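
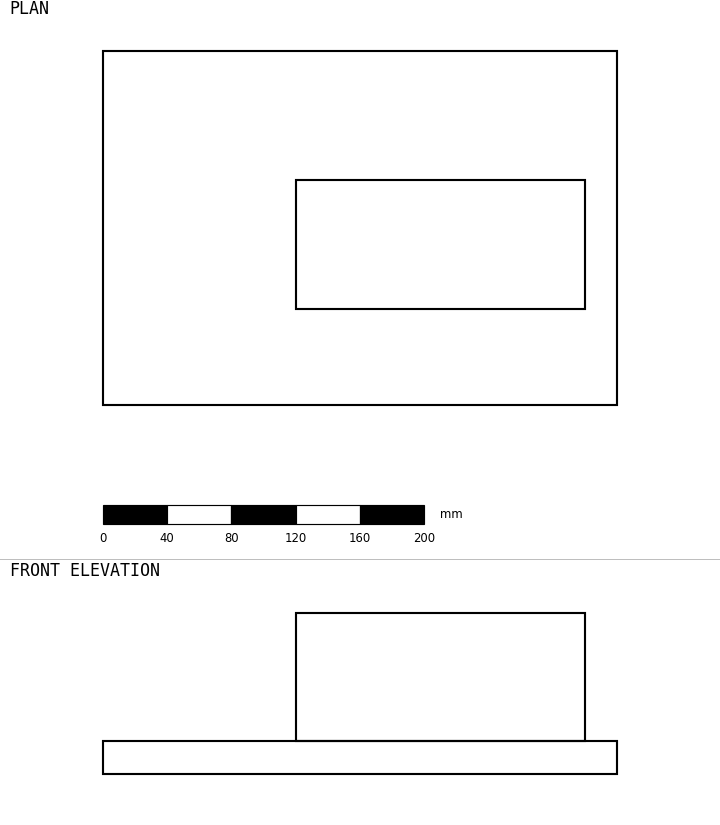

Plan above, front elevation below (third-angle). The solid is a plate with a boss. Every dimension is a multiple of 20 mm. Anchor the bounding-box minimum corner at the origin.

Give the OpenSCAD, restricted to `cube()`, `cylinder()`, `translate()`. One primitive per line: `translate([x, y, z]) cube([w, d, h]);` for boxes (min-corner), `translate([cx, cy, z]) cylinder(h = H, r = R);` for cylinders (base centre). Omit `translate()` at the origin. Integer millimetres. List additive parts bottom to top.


cube([320, 220, 20]);
translate([120, 60, 20]) cube([180, 80, 80]);


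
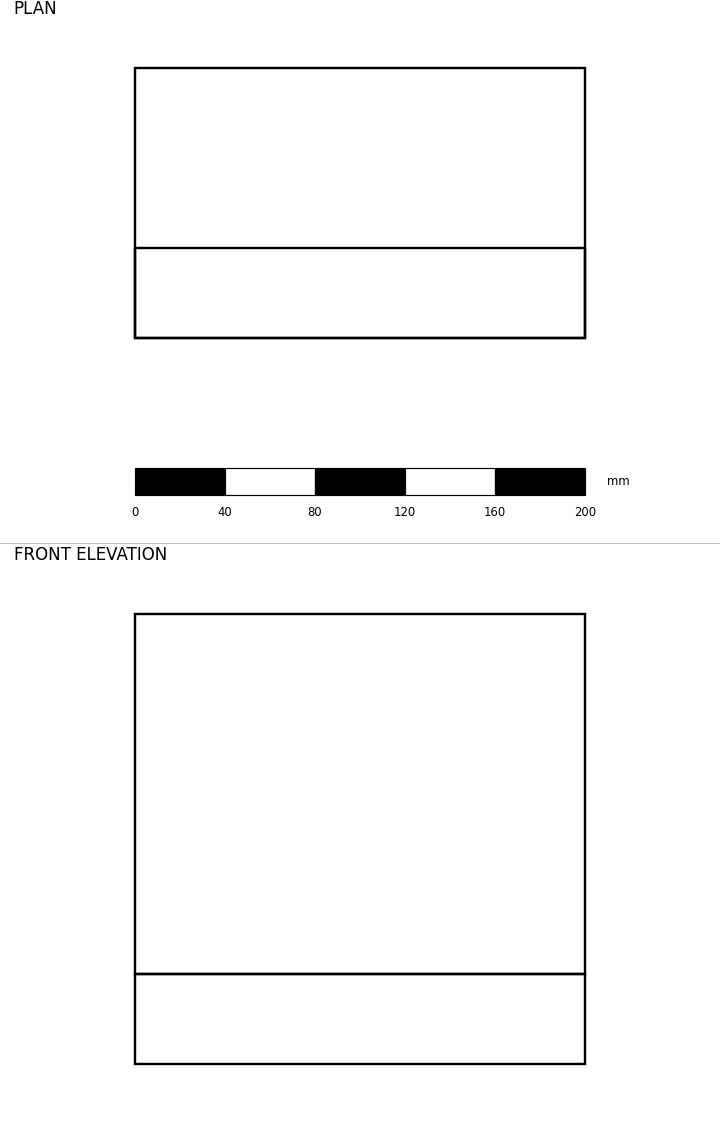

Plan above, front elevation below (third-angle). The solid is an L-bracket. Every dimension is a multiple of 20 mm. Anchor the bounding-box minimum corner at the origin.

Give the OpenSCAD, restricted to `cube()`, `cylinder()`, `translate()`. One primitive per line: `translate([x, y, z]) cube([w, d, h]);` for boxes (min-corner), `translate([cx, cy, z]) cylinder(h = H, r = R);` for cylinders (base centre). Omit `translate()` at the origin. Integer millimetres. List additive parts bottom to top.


cube([200, 120, 40]);
translate([0, 0, 40]) cube([200, 40, 160]);


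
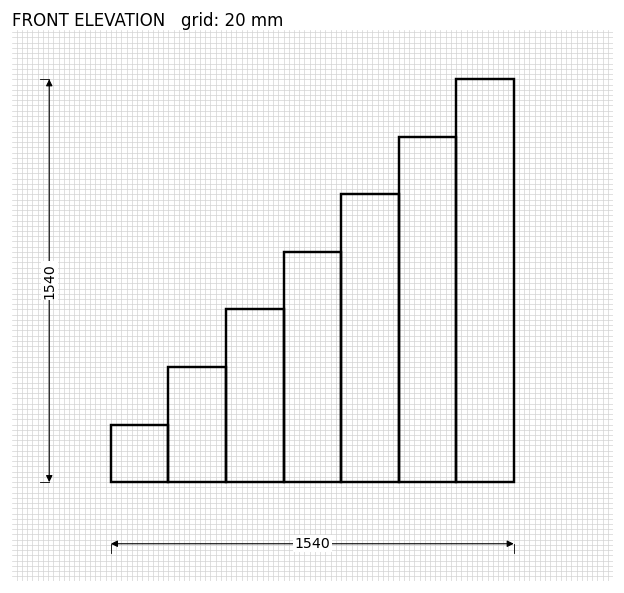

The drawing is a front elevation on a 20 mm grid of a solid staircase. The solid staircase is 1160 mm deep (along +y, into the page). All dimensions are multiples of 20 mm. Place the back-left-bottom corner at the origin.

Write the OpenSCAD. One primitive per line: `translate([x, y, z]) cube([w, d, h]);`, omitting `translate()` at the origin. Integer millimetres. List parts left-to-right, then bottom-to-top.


cube([220, 1160, 220]);
translate([220, 0, 0]) cube([220, 1160, 440]);
translate([440, 0, 0]) cube([220, 1160, 660]);
translate([660, 0, 0]) cube([220, 1160, 880]);
translate([880, 0, 0]) cube([220, 1160, 1100]);
translate([1100, 0, 0]) cube([220, 1160, 1320]);
translate([1320, 0, 0]) cube([220, 1160, 1540]);


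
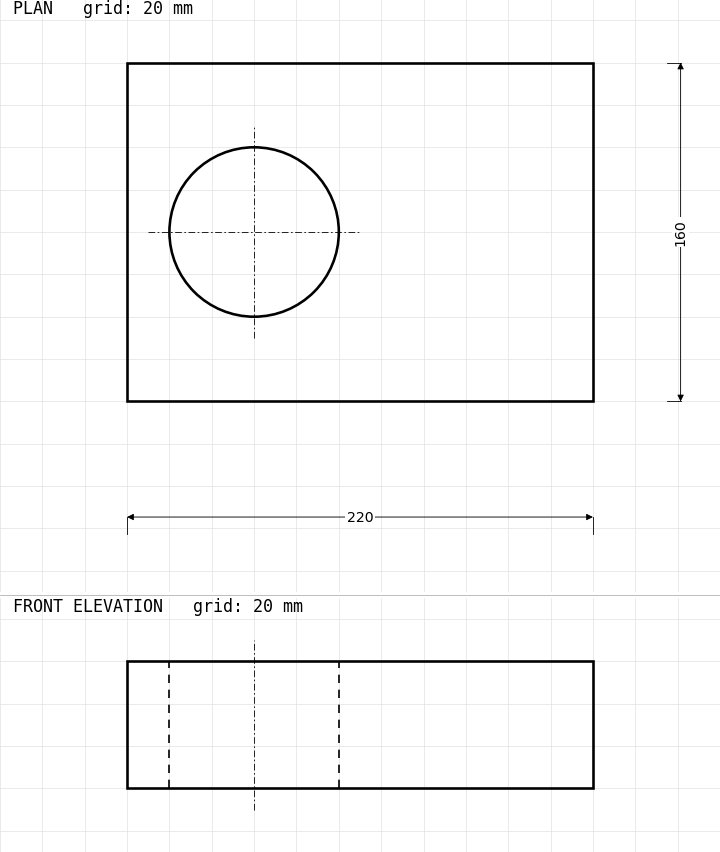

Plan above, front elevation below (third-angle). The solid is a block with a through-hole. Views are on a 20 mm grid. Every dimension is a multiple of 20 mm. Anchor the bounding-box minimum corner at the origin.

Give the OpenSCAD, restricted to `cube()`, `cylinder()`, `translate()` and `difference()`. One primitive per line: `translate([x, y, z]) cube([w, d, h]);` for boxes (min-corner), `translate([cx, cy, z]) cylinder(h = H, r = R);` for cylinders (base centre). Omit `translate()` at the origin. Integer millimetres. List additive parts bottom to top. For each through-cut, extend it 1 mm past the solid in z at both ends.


difference() {
  cube([220, 160, 60]);
  translate([60, 80, -1]) cylinder(h = 62, r = 40);
}


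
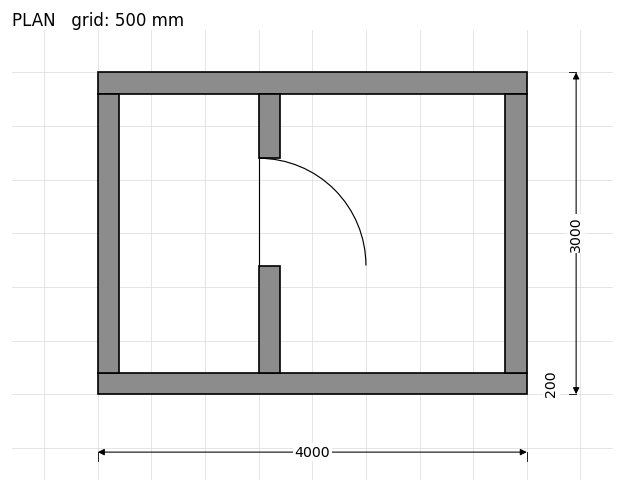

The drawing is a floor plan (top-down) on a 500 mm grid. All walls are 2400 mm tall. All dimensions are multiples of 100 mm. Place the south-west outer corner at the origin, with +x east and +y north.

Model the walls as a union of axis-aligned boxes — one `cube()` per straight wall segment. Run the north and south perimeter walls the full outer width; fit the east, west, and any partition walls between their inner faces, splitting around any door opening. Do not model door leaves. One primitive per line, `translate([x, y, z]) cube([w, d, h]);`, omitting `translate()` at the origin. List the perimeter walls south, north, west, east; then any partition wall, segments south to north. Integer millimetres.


cube([4000, 200, 2400]);
translate([0, 2800, 0]) cube([4000, 200, 2400]);
translate([0, 200, 0]) cube([200, 2600, 2400]);
translate([3800, 200, 0]) cube([200, 2600, 2400]);
translate([1500, 200, 0]) cube([200, 1000, 2400]);
translate([1500, 2200, 0]) cube([200, 600, 2400]);


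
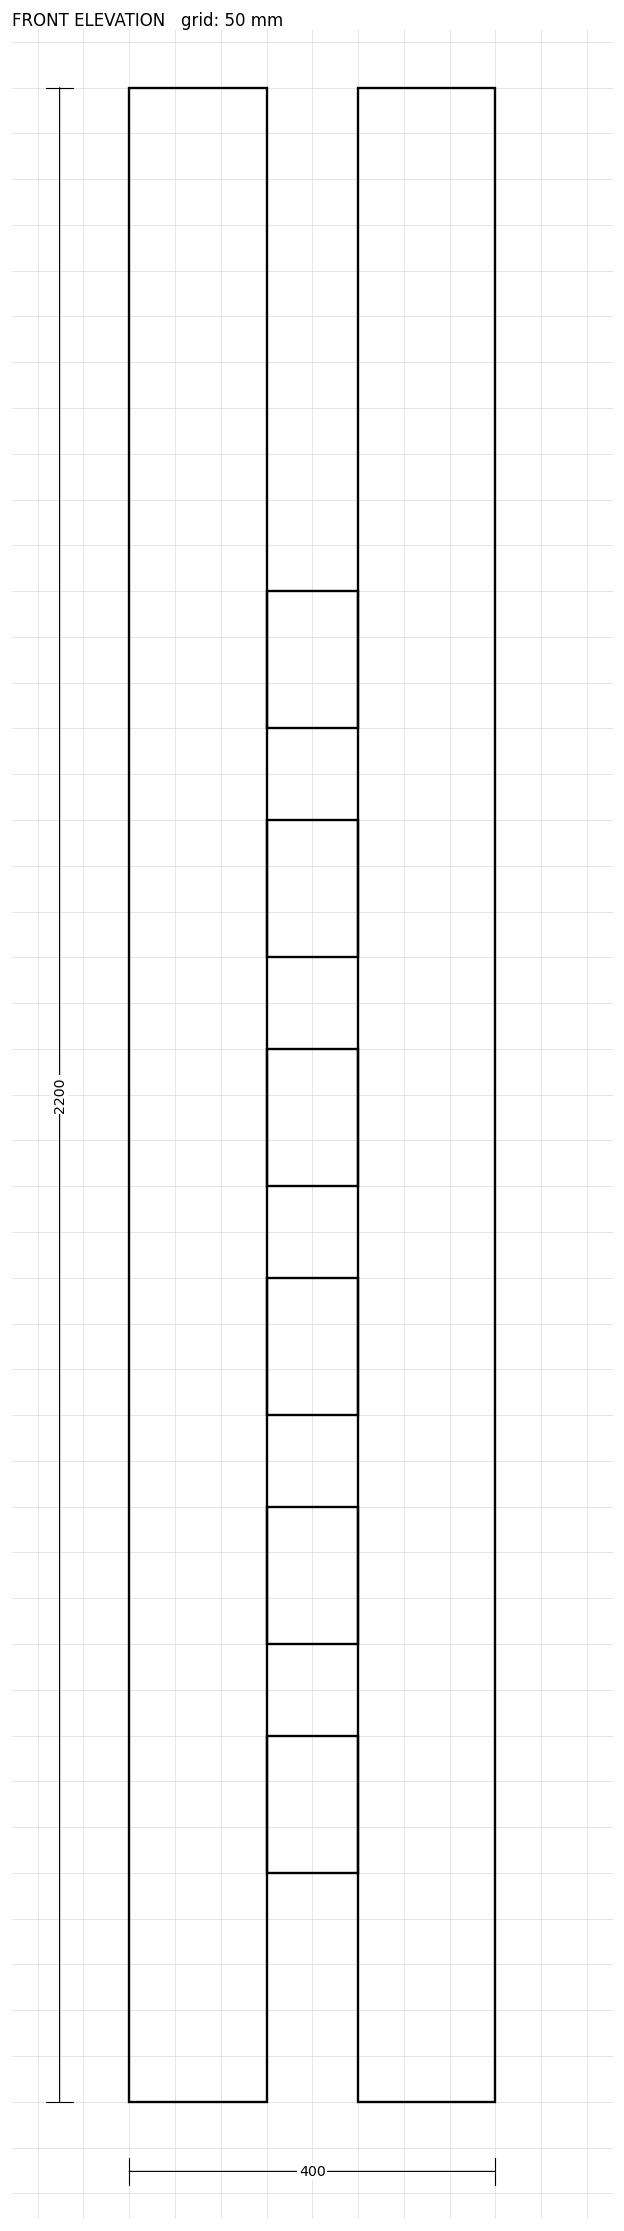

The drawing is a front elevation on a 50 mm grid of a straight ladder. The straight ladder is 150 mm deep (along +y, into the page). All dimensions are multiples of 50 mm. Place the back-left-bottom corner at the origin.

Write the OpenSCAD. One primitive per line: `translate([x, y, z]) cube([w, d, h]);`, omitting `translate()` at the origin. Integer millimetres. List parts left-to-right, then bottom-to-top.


cube([150, 150, 2200]);
translate([150, 0, 250]) cube([100, 150, 150]);
translate([150, 0, 500]) cube([100, 150, 150]);
translate([150, 0, 750]) cube([100, 150, 150]);
translate([150, 0, 1000]) cube([100, 150, 150]);
translate([150, 0, 1250]) cube([100, 150, 150]);
translate([150, 0, 1500]) cube([100, 150, 150]);
translate([250, 0, 0]) cube([150, 150, 2200]);


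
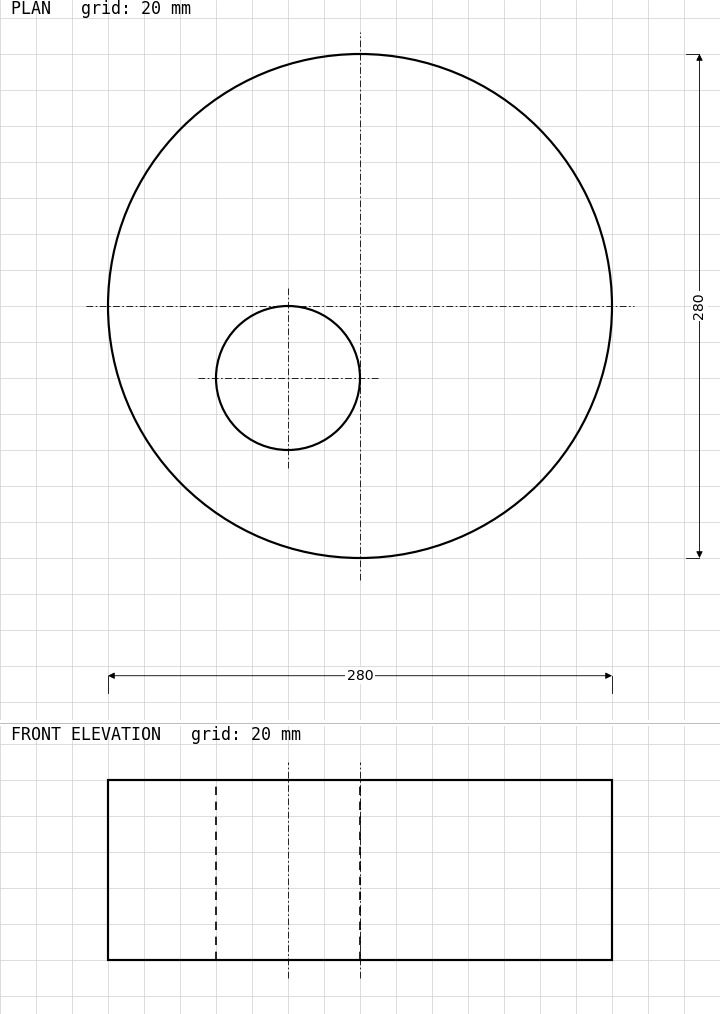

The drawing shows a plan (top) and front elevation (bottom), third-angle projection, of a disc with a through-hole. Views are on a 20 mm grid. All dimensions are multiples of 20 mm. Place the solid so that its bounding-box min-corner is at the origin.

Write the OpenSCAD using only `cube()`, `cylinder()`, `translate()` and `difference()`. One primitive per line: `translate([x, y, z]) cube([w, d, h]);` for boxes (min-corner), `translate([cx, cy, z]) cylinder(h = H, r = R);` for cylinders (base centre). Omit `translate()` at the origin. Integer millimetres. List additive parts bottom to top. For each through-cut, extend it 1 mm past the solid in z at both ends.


difference() {
  translate([140, 140, 0]) cylinder(h = 100, r = 140);
  translate([100, 100, -1]) cylinder(h = 102, r = 40);
}


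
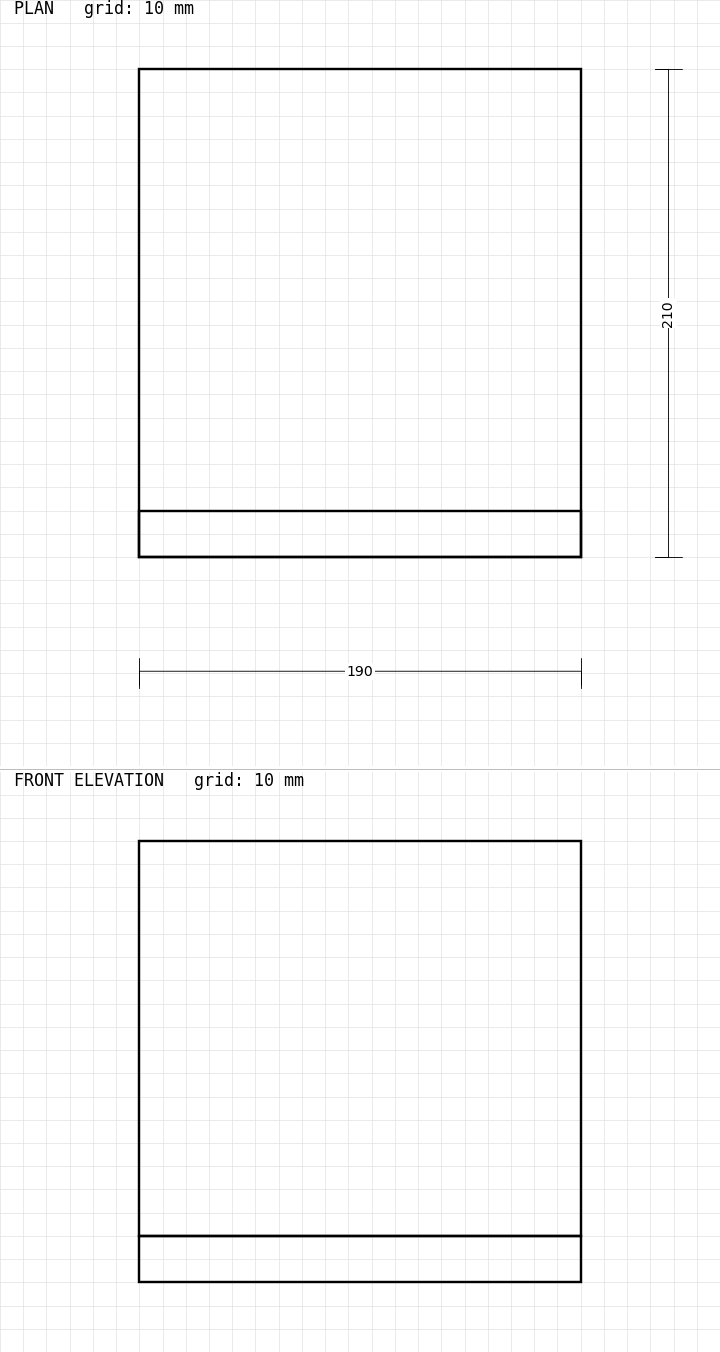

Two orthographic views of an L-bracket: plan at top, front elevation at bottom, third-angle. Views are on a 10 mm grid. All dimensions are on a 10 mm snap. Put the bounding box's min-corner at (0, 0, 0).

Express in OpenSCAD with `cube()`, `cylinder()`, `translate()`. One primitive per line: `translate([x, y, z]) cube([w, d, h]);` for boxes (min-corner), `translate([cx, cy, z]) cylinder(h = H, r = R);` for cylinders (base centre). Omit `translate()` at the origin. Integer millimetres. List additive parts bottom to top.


cube([190, 210, 20]);
translate([0, 0, 20]) cube([190, 20, 170]);


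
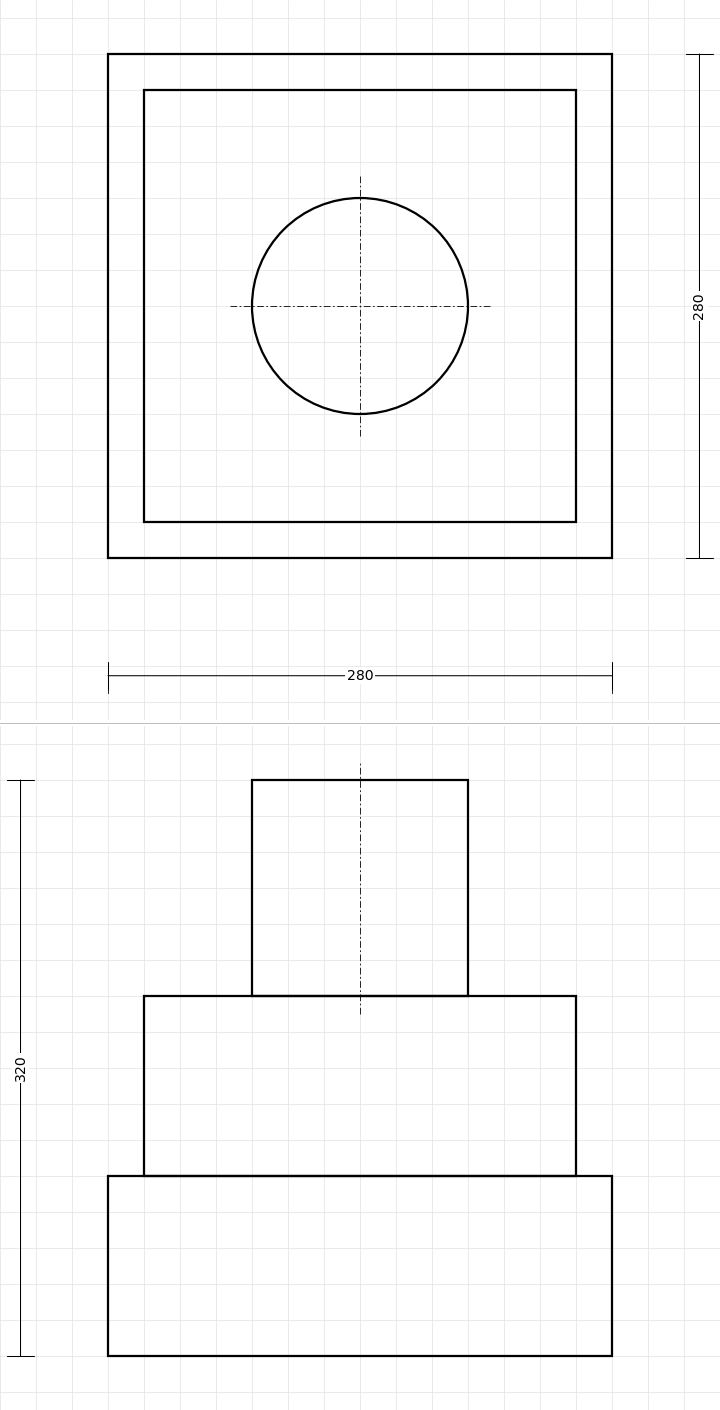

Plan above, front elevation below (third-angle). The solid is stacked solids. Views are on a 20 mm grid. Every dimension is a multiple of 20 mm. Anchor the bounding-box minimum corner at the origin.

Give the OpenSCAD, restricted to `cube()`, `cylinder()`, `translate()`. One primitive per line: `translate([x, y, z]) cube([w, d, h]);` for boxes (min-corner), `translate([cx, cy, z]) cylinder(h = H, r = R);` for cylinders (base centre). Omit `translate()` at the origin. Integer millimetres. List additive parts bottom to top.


cube([280, 280, 100]);
translate([20, 20, 100]) cube([240, 240, 100]);
translate([140, 140, 200]) cylinder(h = 120, r = 60);


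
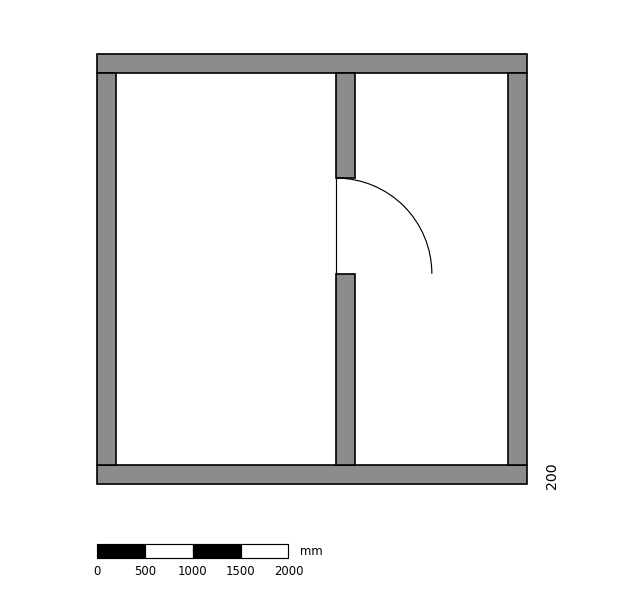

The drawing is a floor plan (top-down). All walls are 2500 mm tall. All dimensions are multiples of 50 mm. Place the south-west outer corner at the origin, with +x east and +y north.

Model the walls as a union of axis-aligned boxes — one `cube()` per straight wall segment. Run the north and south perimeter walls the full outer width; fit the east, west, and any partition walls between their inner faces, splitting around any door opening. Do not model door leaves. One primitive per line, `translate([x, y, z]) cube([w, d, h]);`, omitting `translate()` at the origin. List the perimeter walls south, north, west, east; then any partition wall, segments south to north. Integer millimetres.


cube([4500, 200, 2500]);
translate([0, 4300, 0]) cube([4500, 200, 2500]);
translate([0, 200, 0]) cube([200, 4100, 2500]);
translate([4300, 200, 0]) cube([200, 4100, 2500]);
translate([2500, 200, 0]) cube([200, 2000, 2500]);
translate([2500, 3200, 0]) cube([200, 1100, 2500]);


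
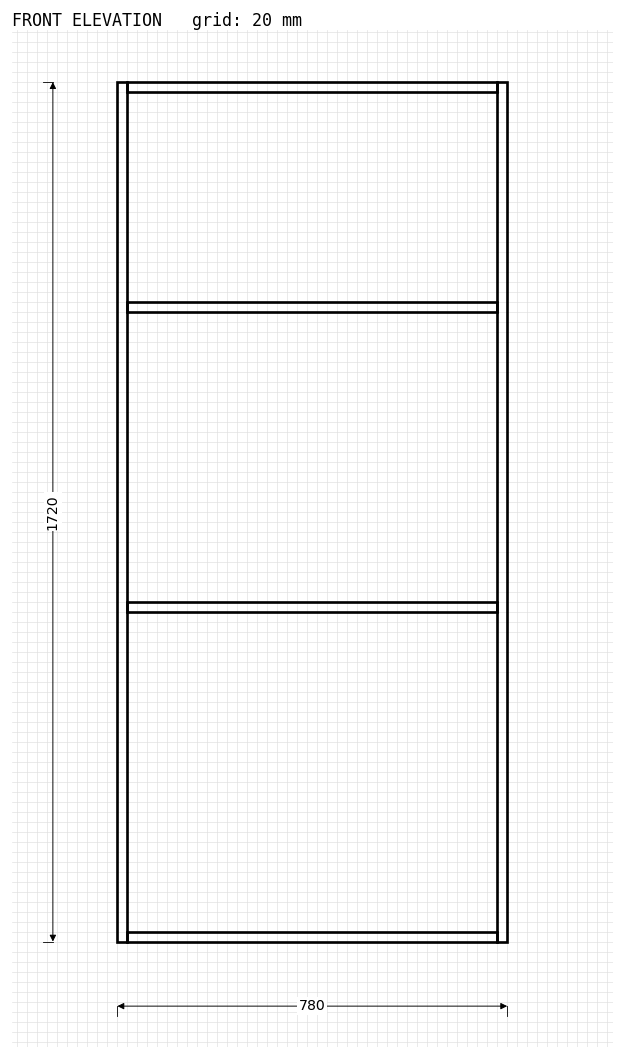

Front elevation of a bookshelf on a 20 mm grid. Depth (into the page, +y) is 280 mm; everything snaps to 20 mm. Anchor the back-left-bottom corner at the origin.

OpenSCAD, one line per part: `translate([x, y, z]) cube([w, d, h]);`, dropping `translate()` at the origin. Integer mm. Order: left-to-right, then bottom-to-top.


cube([20, 280, 1720]);
translate([20, 0, 0]) cube([740, 280, 20]);
translate([20, 0, 660]) cube([740, 280, 20]);
translate([20, 0, 1260]) cube([740, 280, 20]);
translate([20, 0, 1700]) cube([740, 280, 20]);
translate([760, 0, 0]) cube([20, 280, 1720]);


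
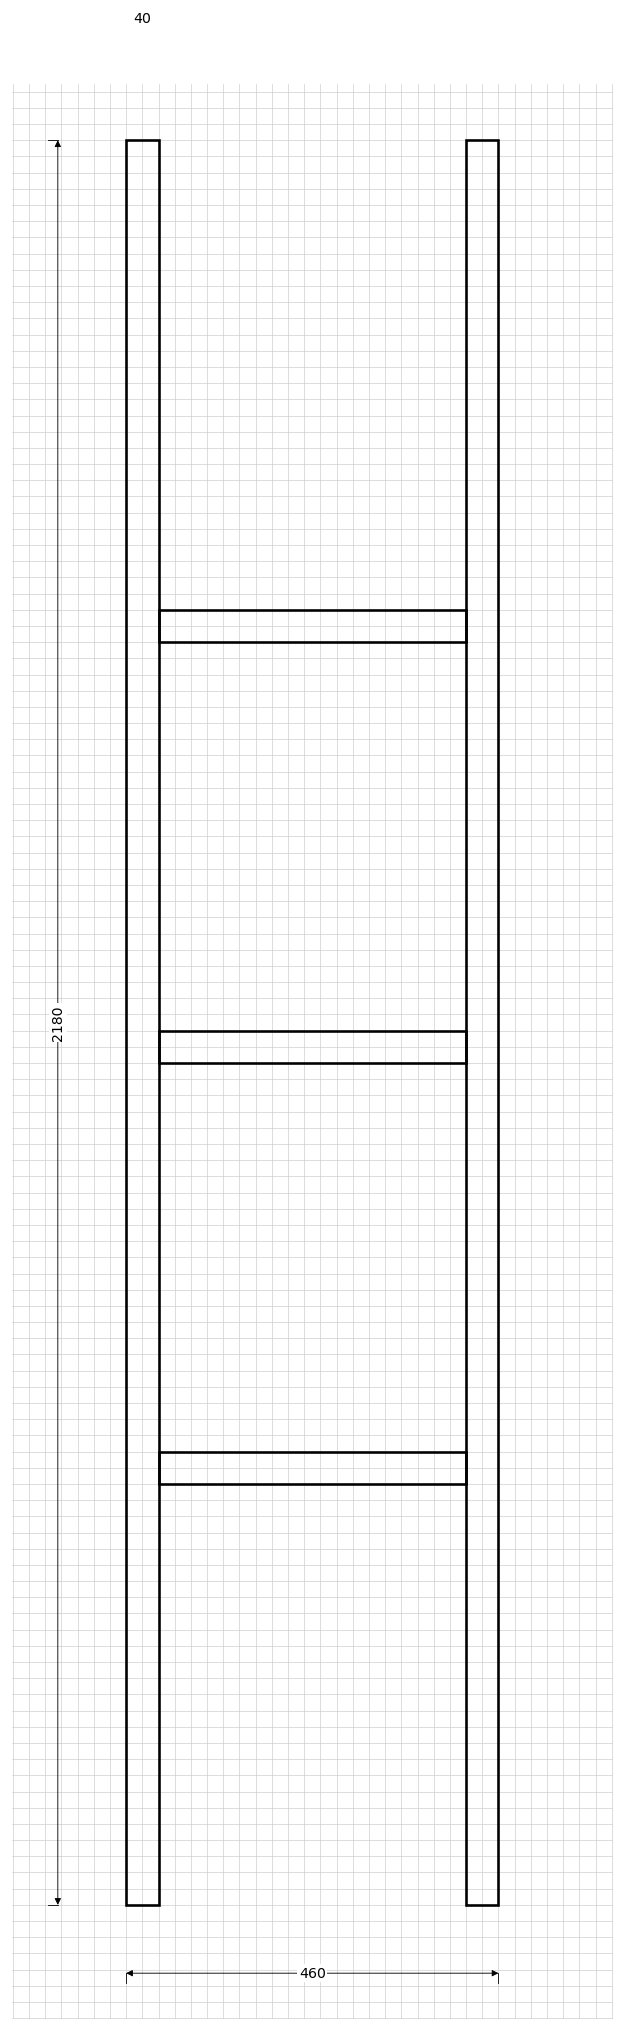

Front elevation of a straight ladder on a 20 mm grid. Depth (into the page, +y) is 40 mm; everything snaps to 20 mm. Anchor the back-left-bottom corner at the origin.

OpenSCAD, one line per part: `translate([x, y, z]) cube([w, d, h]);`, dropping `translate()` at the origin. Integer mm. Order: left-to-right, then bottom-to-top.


cube([40, 40, 2180]);
translate([40, 0, 520]) cube([380, 40, 40]);
translate([40, 0, 1040]) cube([380, 40, 40]);
translate([40, 0, 1560]) cube([380, 40, 40]);
translate([420, 0, 0]) cube([40, 40, 2180]);


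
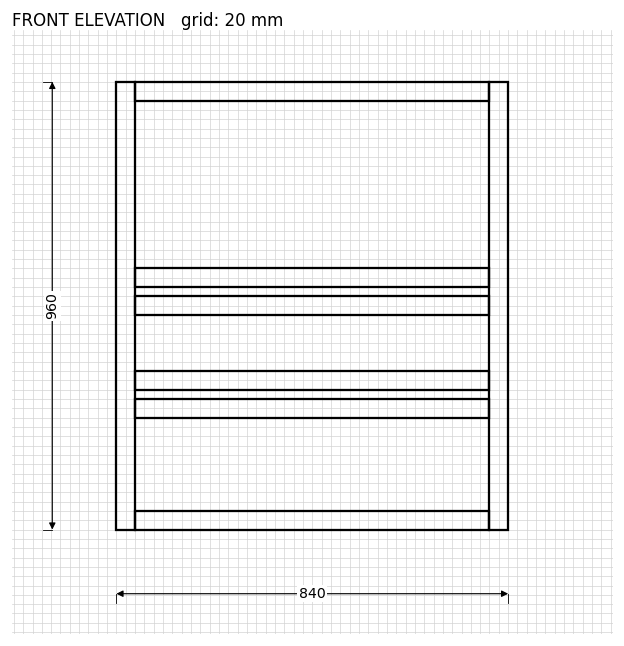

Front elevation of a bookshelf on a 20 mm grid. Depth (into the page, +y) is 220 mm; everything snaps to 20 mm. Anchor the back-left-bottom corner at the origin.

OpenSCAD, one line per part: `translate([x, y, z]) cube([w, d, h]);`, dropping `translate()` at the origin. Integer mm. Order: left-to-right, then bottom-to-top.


cube([40, 220, 960]);
translate([40, 0, 0]) cube([760, 220, 40]);
translate([40, 0, 240]) cube([760, 220, 40]);
translate([40, 0, 300]) cube([760, 220, 40]);
translate([40, 0, 460]) cube([760, 220, 40]);
translate([40, 0, 520]) cube([760, 220, 40]);
translate([40, 0, 920]) cube([760, 220, 40]);
translate([800, 0, 0]) cube([40, 220, 960]);


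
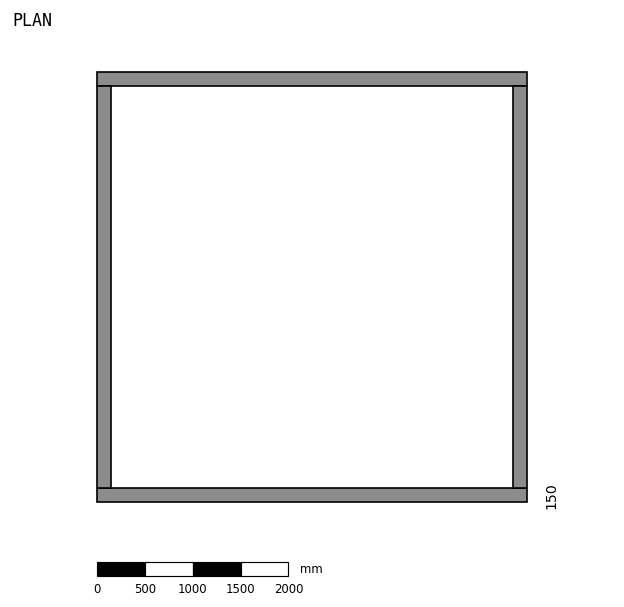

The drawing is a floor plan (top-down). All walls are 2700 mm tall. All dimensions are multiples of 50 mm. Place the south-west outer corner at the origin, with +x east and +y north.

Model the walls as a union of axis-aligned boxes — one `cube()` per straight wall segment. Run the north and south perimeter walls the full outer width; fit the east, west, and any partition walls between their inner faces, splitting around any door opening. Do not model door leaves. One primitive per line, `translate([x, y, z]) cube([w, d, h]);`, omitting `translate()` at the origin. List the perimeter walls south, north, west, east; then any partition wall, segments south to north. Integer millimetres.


cube([4500, 150, 2700]);
translate([0, 4350, 0]) cube([4500, 150, 2700]);
translate([0, 150, 0]) cube([150, 4200, 2700]);
translate([4350, 150, 0]) cube([150, 4200, 2700]);


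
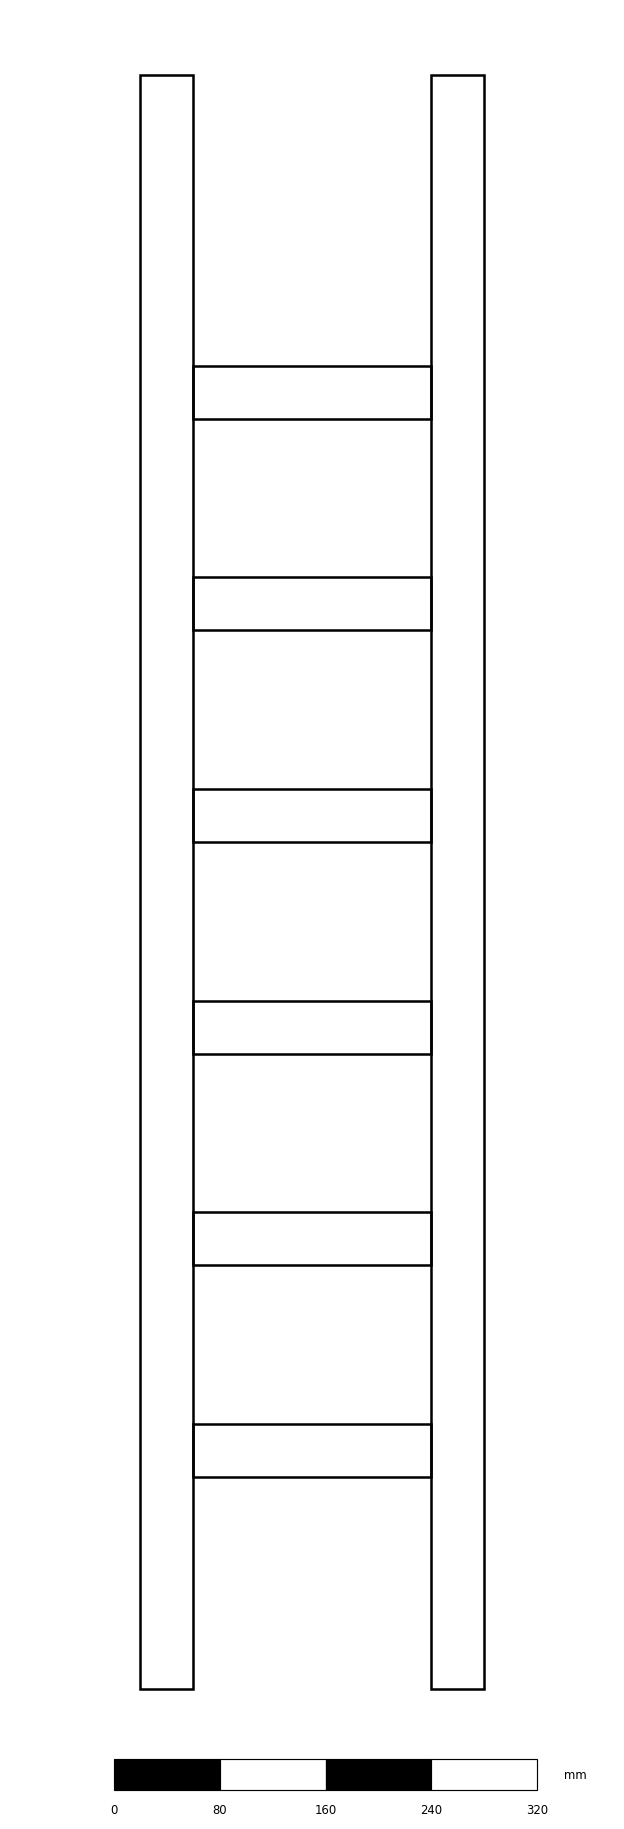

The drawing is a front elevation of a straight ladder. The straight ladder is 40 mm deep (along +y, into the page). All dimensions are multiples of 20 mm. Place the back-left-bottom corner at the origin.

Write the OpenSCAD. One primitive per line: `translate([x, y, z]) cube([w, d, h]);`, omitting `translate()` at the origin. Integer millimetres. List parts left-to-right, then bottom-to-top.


cube([40, 40, 1220]);
translate([40, 0, 160]) cube([180, 40, 40]);
translate([40, 0, 320]) cube([180, 40, 40]);
translate([40, 0, 480]) cube([180, 40, 40]);
translate([40, 0, 640]) cube([180, 40, 40]);
translate([40, 0, 800]) cube([180, 40, 40]);
translate([40, 0, 960]) cube([180, 40, 40]);
translate([220, 0, 0]) cube([40, 40, 1220]);


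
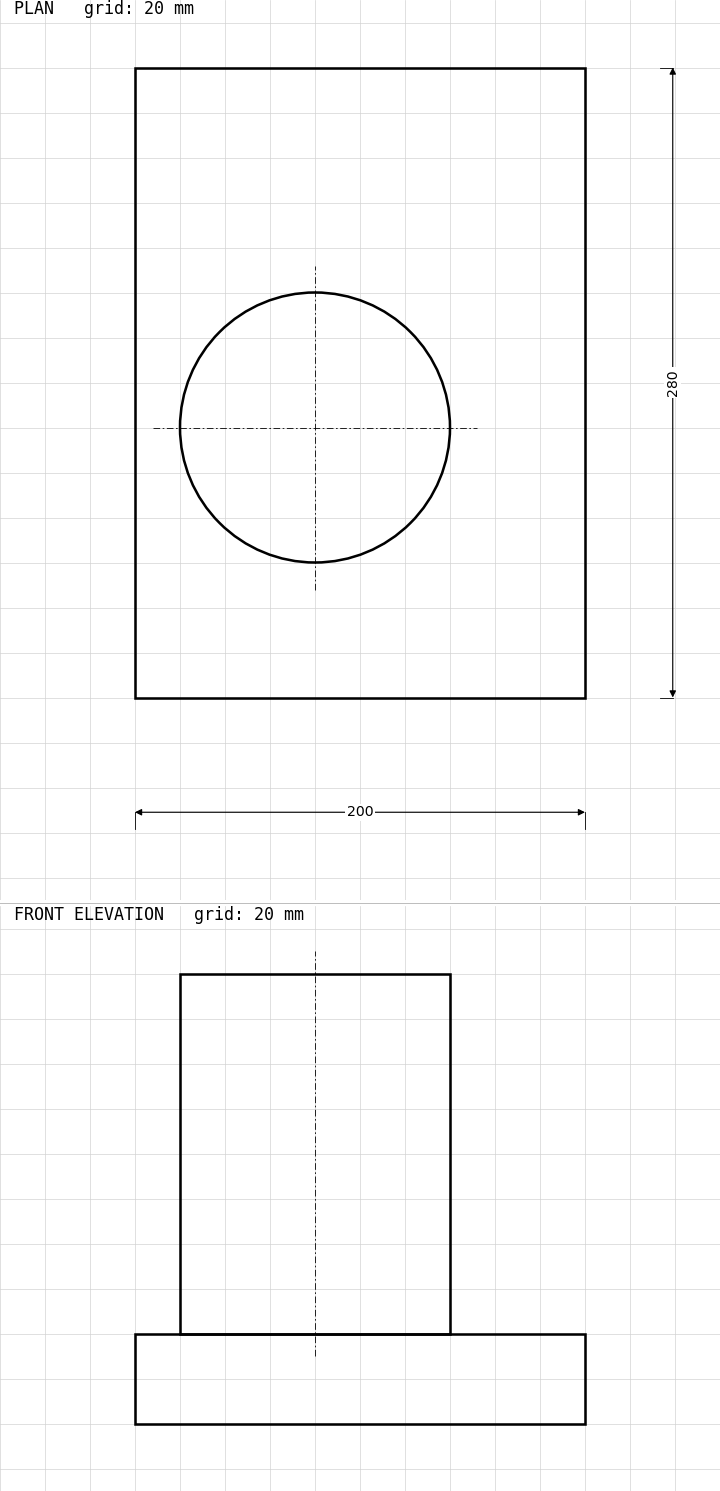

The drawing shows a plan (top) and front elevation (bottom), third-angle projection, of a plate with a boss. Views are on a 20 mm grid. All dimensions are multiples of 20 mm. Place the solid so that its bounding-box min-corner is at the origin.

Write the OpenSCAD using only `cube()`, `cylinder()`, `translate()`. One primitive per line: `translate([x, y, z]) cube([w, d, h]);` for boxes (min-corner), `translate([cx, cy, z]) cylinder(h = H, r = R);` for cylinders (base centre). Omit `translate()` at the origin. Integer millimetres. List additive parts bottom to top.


cube([200, 280, 40]);
translate([80, 120, 40]) cylinder(h = 160, r = 60);


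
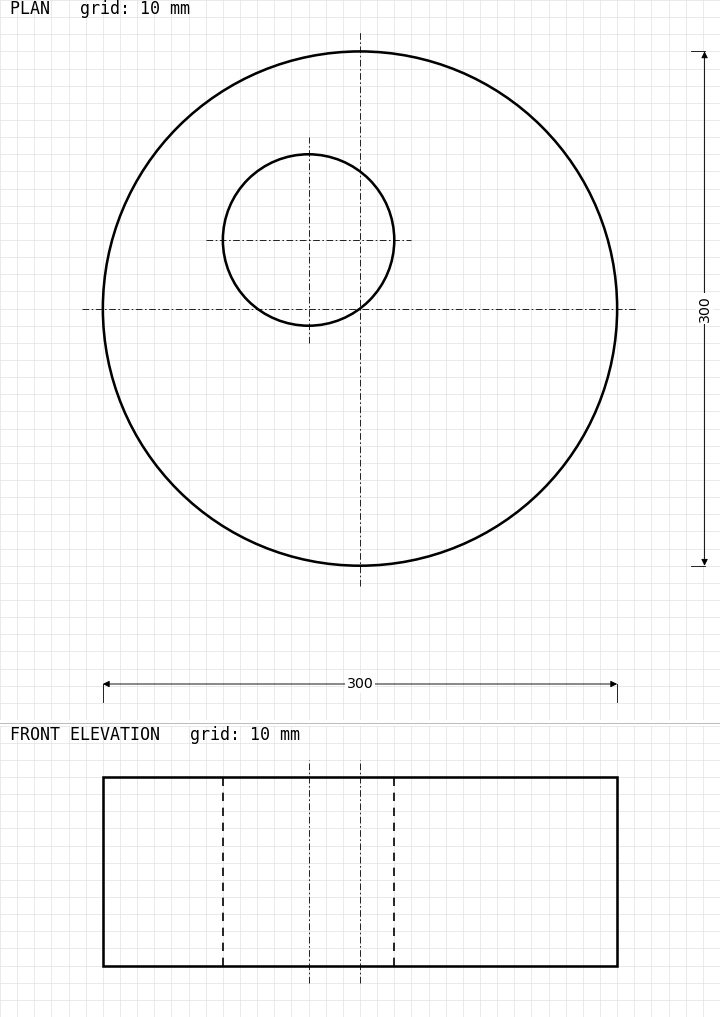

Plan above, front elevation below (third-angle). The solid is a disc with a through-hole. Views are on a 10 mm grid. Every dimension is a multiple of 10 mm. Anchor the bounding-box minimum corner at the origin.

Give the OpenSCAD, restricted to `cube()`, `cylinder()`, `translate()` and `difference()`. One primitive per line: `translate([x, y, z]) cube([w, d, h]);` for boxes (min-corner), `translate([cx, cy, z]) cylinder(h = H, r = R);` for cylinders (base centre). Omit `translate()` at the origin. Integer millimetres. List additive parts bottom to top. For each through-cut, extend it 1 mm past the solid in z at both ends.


difference() {
  translate([150, 150, 0]) cylinder(h = 110, r = 150);
  translate([120, 190, -1]) cylinder(h = 112, r = 50);
}


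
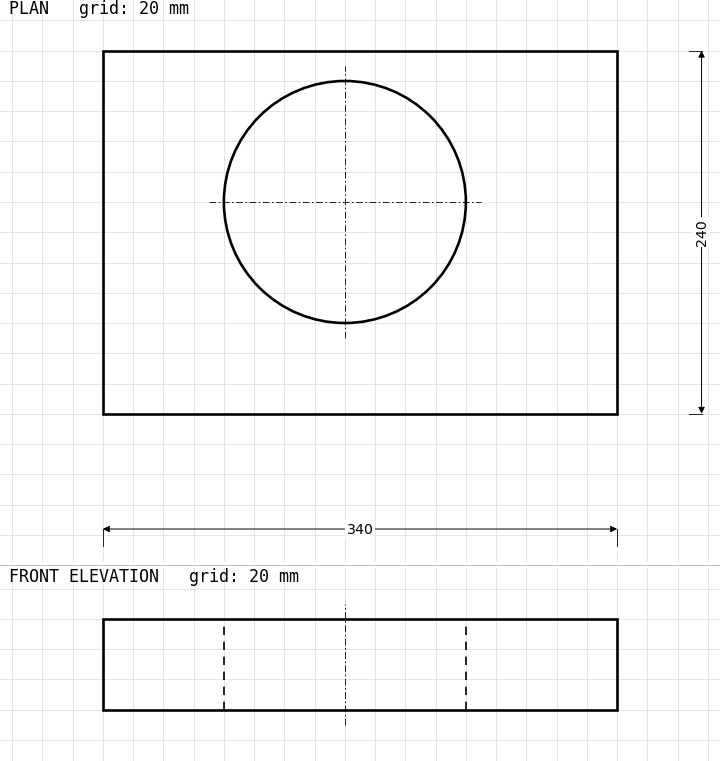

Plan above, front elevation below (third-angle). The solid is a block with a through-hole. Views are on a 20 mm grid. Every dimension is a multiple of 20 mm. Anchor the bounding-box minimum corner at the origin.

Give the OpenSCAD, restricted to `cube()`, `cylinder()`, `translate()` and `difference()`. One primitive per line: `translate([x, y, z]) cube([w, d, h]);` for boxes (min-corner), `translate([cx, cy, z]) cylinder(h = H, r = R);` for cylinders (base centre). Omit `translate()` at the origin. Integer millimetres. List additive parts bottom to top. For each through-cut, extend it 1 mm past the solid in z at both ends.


difference() {
  cube([340, 240, 60]);
  translate([160, 140, -1]) cylinder(h = 62, r = 80);
}


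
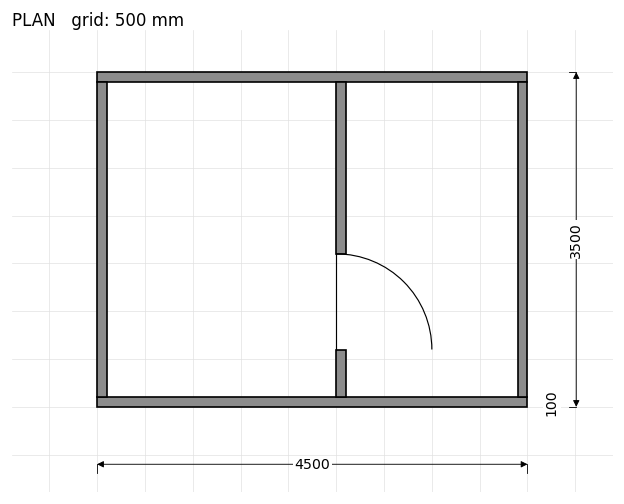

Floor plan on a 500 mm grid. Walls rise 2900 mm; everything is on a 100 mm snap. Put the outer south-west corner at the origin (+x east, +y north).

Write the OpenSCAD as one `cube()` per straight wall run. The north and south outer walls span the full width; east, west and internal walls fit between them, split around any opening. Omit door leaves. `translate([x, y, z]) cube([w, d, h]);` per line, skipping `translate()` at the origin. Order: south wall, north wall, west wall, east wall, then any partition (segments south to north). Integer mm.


cube([4500, 100, 2900]);
translate([0, 3400, 0]) cube([4500, 100, 2900]);
translate([0, 100, 0]) cube([100, 3300, 2900]);
translate([4400, 100, 0]) cube([100, 3300, 2900]);
translate([2500, 100, 0]) cube([100, 500, 2900]);
translate([2500, 1600, 0]) cube([100, 1800, 2900]);


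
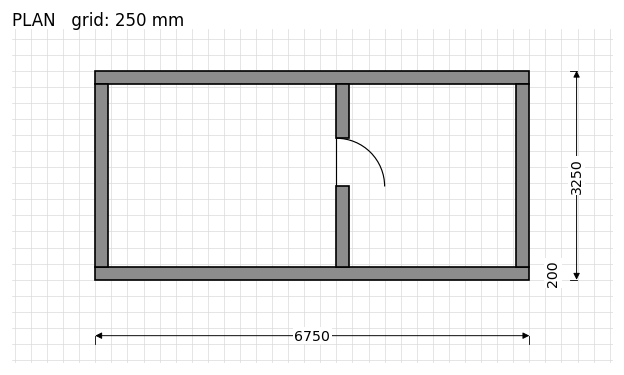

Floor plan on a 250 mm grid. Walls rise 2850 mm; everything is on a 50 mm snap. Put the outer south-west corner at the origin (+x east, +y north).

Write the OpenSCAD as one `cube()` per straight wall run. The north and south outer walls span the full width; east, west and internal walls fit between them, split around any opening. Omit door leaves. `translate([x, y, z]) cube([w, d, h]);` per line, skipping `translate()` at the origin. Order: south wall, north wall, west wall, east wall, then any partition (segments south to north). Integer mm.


cube([6750, 200, 2850]);
translate([0, 3050, 0]) cube([6750, 200, 2850]);
translate([0, 200, 0]) cube([200, 2850, 2850]);
translate([6550, 200, 0]) cube([200, 2850, 2850]);
translate([3750, 200, 0]) cube([200, 1250, 2850]);
translate([3750, 2200, 0]) cube([200, 850, 2850]);


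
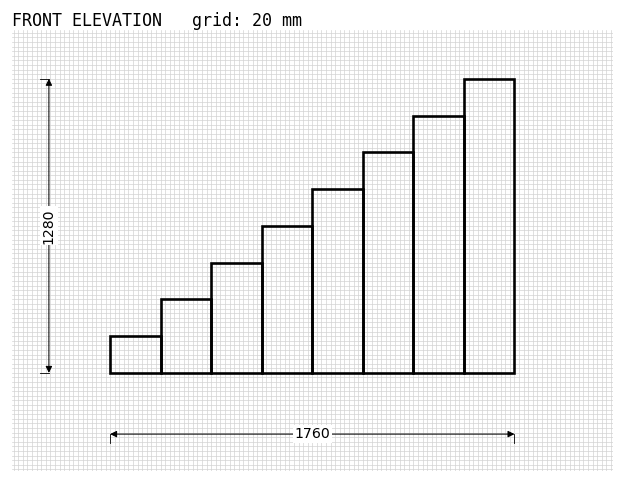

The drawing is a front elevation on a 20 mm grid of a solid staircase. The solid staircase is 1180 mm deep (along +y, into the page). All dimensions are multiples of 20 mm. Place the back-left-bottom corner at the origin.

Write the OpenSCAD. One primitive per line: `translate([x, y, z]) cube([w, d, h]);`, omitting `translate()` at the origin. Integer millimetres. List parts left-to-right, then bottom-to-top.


cube([220, 1180, 160]);
translate([220, 0, 0]) cube([220, 1180, 320]);
translate([440, 0, 0]) cube([220, 1180, 480]);
translate([660, 0, 0]) cube([220, 1180, 640]);
translate([880, 0, 0]) cube([220, 1180, 800]);
translate([1100, 0, 0]) cube([220, 1180, 960]);
translate([1320, 0, 0]) cube([220, 1180, 1120]);
translate([1540, 0, 0]) cube([220, 1180, 1280]);


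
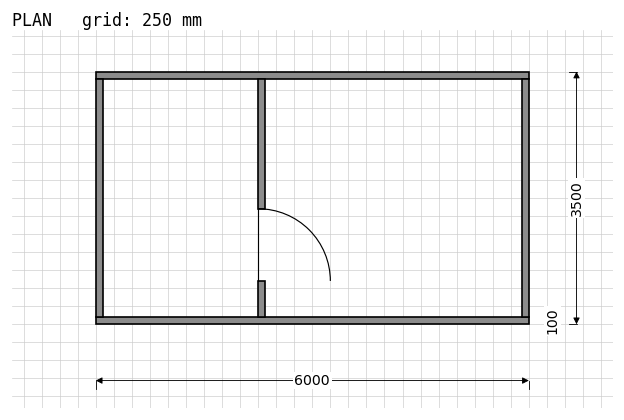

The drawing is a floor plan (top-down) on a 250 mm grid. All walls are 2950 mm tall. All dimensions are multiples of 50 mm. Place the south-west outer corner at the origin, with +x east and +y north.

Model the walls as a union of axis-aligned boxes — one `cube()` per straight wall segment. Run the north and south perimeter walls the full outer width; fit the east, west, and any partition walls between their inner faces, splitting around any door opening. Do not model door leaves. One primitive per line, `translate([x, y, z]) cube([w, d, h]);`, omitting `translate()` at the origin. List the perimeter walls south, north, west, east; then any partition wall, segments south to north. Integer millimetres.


cube([6000, 100, 2950]);
translate([0, 3400, 0]) cube([6000, 100, 2950]);
translate([0, 100, 0]) cube([100, 3300, 2950]);
translate([5900, 100, 0]) cube([100, 3300, 2950]);
translate([2250, 100, 0]) cube([100, 500, 2950]);
translate([2250, 1600, 0]) cube([100, 1800, 2950]);


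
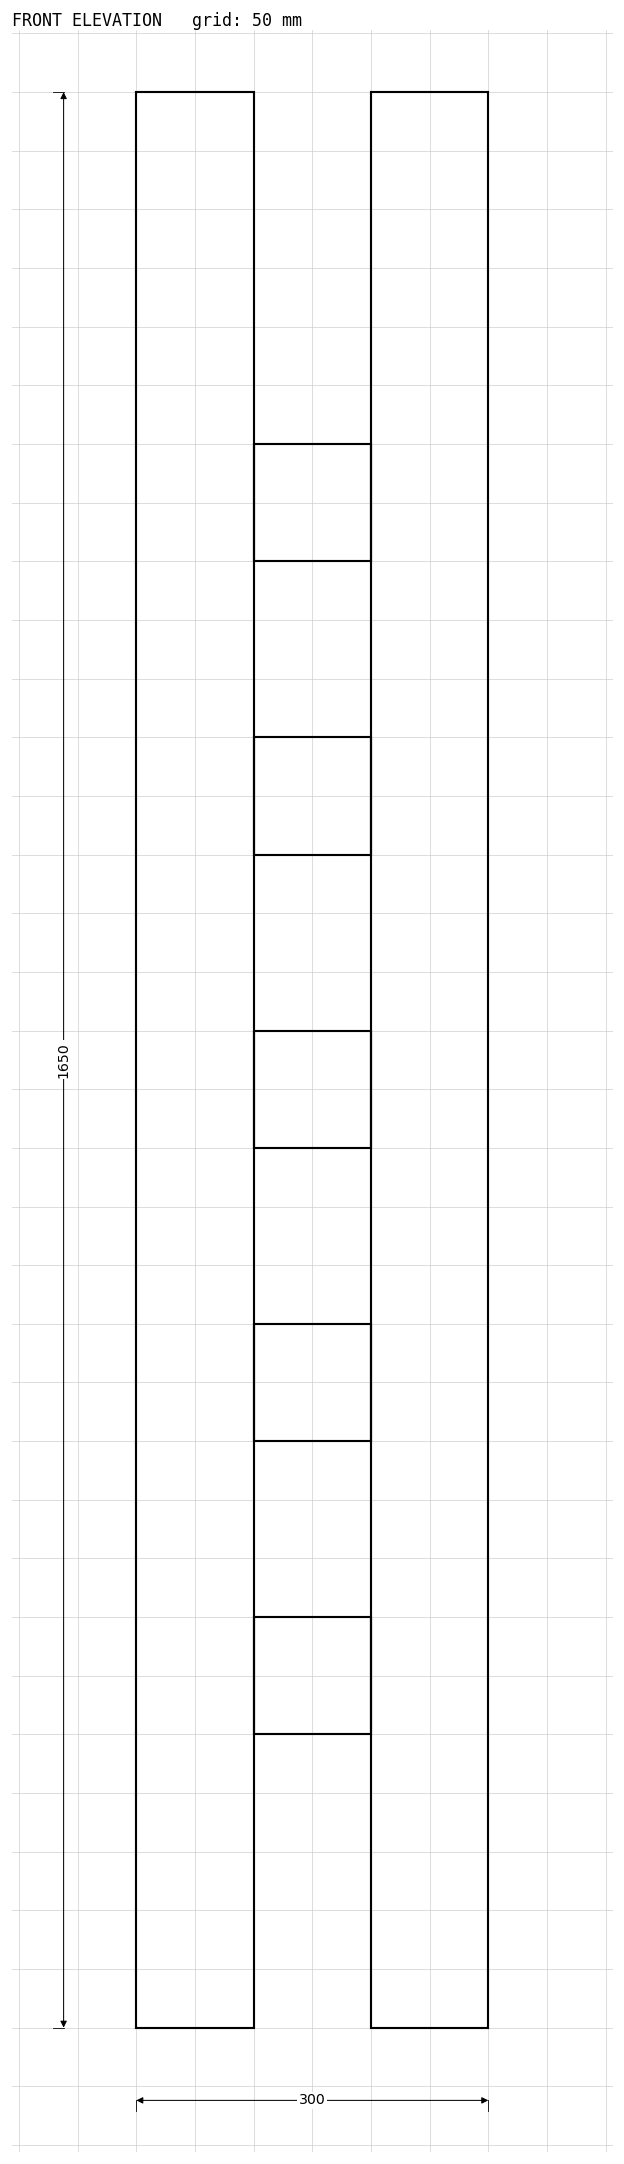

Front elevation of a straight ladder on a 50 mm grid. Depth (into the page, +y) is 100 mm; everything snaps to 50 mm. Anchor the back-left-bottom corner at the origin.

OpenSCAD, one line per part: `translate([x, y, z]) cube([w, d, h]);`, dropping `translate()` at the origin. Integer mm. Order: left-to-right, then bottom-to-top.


cube([100, 100, 1650]);
translate([100, 0, 250]) cube([100, 100, 100]);
translate([100, 0, 500]) cube([100, 100, 100]);
translate([100, 0, 750]) cube([100, 100, 100]);
translate([100, 0, 1000]) cube([100, 100, 100]);
translate([100, 0, 1250]) cube([100, 100, 100]);
translate([200, 0, 0]) cube([100, 100, 1650]);


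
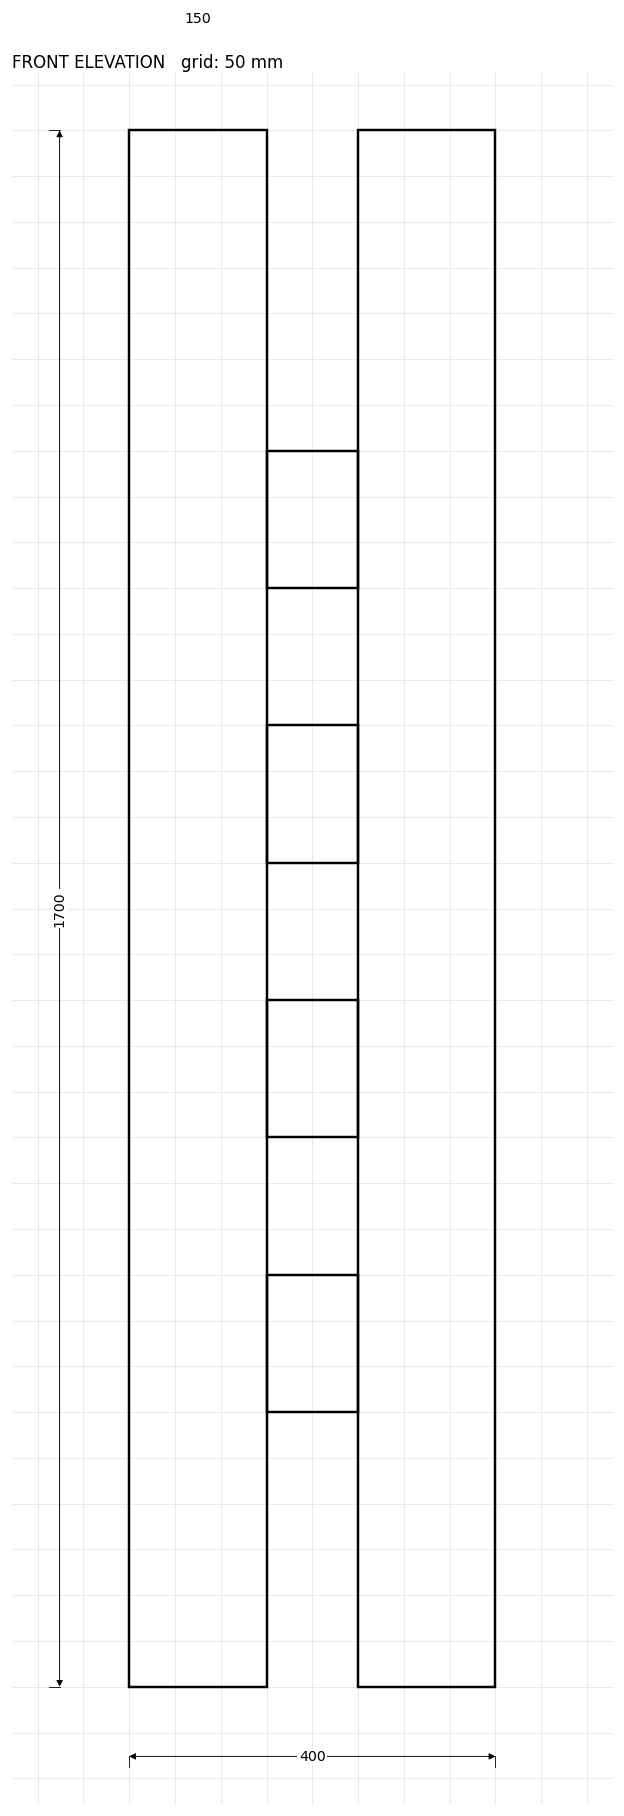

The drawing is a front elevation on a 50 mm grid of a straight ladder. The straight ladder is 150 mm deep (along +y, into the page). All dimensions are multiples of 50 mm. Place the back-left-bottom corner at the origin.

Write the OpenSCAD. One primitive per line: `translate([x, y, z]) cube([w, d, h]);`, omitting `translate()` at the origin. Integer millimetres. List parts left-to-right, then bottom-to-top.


cube([150, 150, 1700]);
translate([150, 0, 300]) cube([100, 150, 150]);
translate([150, 0, 600]) cube([100, 150, 150]);
translate([150, 0, 900]) cube([100, 150, 150]);
translate([150, 0, 1200]) cube([100, 150, 150]);
translate([250, 0, 0]) cube([150, 150, 1700]);


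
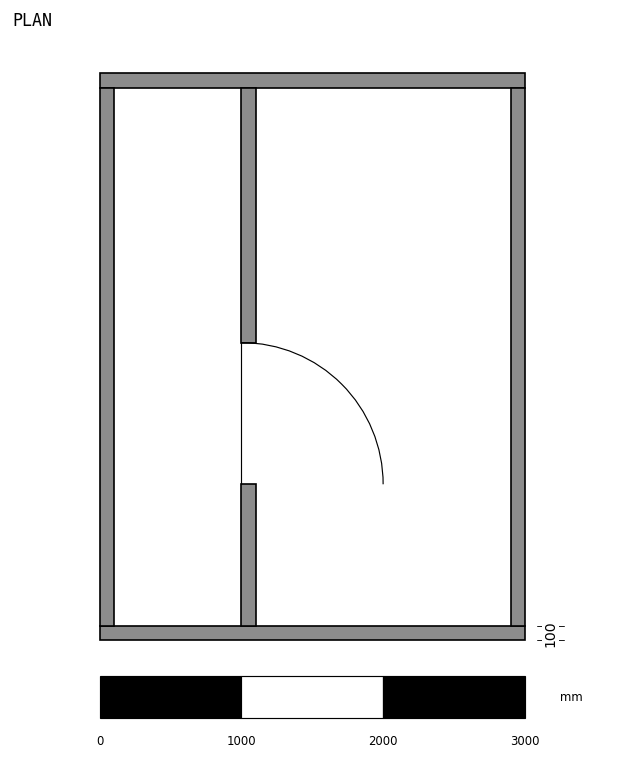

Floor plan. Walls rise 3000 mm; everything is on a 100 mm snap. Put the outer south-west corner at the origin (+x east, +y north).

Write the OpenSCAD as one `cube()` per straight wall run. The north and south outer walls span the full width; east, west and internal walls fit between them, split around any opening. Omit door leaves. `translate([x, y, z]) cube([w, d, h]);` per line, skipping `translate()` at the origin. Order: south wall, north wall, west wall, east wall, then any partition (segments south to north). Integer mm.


cube([3000, 100, 3000]);
translate([0, 3900, 0]) cube([3000, 100, 3000]);
translate([0, 100, 0]) cube([100, 3800, 3000]);
translate([2900, 100, 0]) cube([100, 3800, 3000]);
translate([1000, 100, 0]) cube([100, 1000, 3000]);
translate([1000, 2100, 0]) cube([100, 1800, 3000]);


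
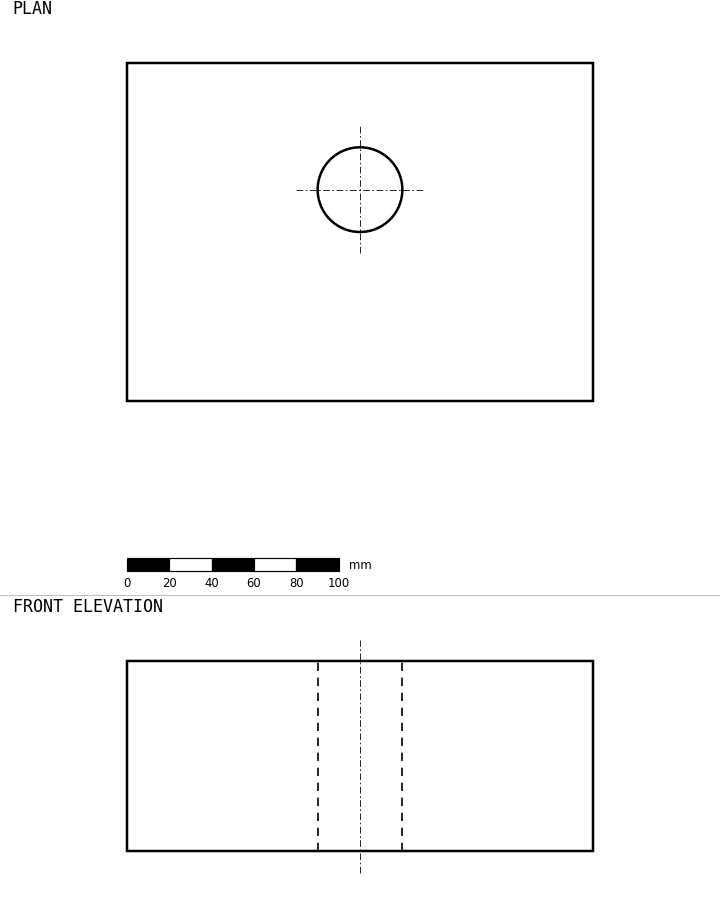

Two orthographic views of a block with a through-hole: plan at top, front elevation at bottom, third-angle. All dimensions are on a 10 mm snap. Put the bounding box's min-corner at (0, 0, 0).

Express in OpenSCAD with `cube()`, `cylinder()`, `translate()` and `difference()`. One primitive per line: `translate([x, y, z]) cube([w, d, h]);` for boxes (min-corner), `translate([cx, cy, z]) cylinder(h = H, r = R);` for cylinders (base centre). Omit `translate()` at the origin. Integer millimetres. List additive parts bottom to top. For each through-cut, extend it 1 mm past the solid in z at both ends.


difference() {
  cube([220, 160, 90]);
  translate([110, 100, -1]) cylinder(h = 92, r = 20);
}


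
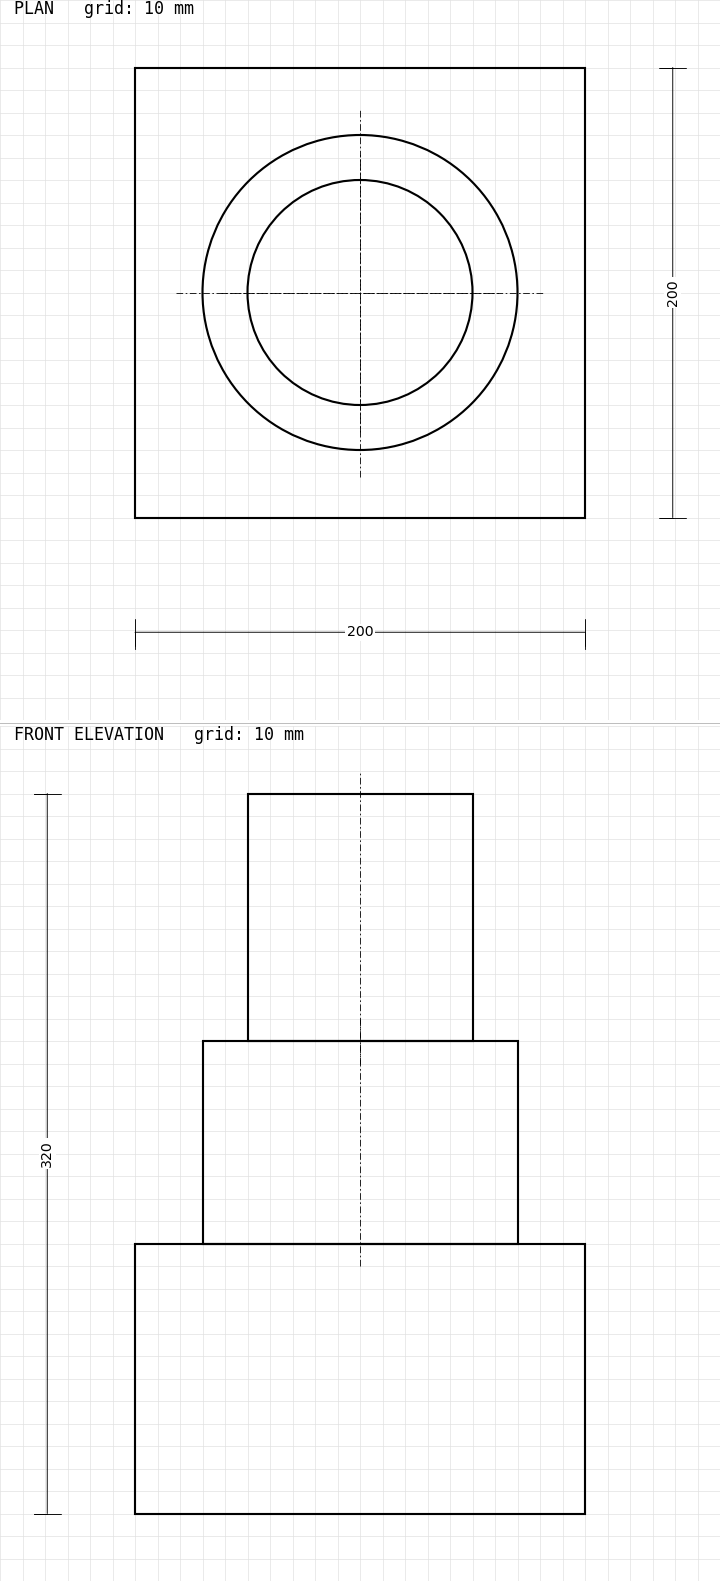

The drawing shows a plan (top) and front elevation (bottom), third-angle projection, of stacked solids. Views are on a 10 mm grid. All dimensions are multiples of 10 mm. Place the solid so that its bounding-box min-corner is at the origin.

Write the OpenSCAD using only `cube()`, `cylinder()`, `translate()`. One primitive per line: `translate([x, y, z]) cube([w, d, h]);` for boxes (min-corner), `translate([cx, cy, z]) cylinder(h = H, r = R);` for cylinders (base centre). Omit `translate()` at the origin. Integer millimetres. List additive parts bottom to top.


cube([200, 200, 120]);
translate([100, 100, 120]) cylinder(h = 90, r = 70);
translate([100, 100, 210]) cylinder(h = 110, r = 50);


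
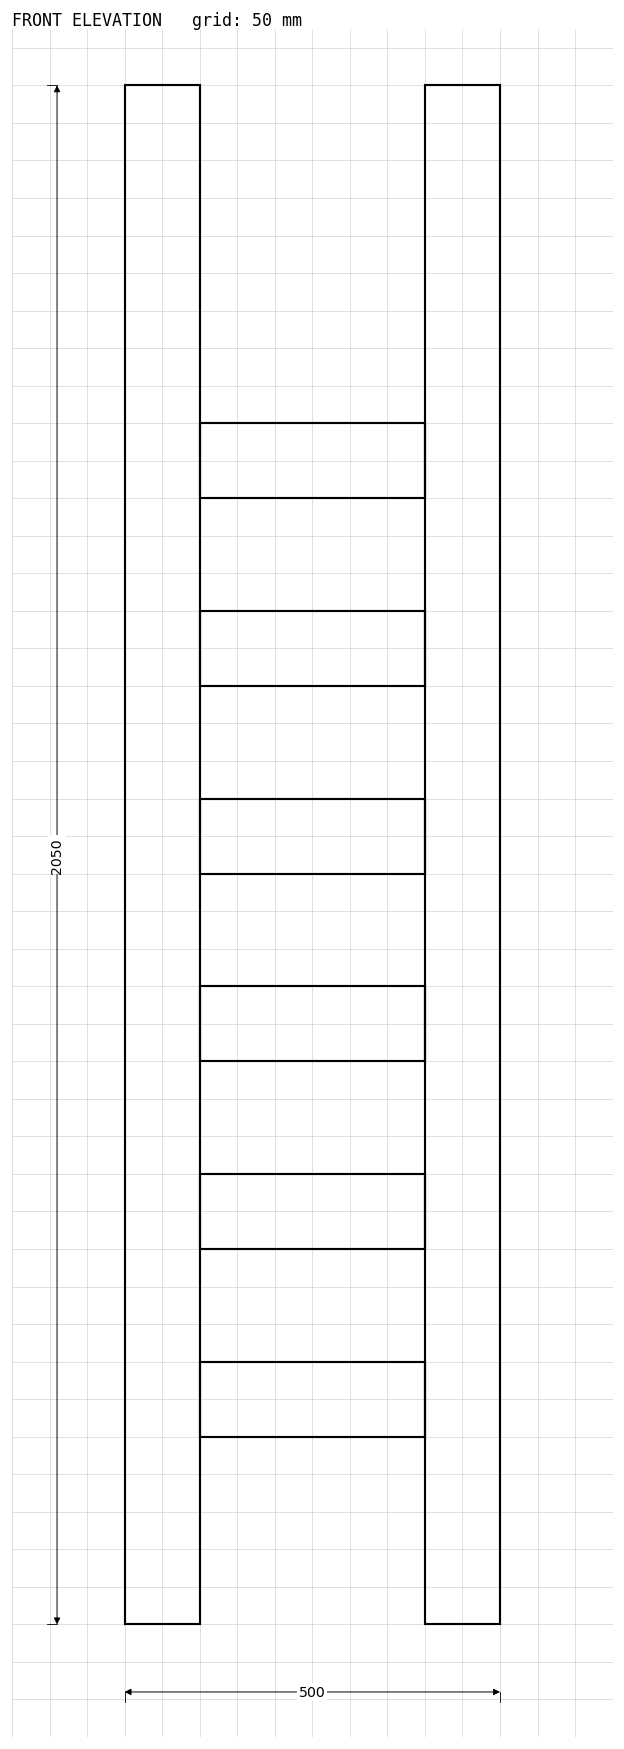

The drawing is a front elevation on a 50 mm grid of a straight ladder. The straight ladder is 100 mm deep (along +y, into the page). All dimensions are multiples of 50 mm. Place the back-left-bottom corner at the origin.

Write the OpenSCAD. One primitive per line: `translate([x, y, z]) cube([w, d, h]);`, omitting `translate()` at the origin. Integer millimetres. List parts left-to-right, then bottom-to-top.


cube([100, 100, 2050]);
translate([100, 0, 250]) cube([300, 100, 100]);
translate([100, 0, 500]) cube([300, 100, 100]);
translate([100, 0, 750]) cube([300, 100, 100]);
translate([100, 0, 1000]) cube([300, 100, 100]);
translate([100, 0, 1250]) cube([300, 100, 100]);
translate([100, 0, 1500]) cube([300, 100, 100]);
translate([400, 0, 0]) cube([100, 100, 2050]);


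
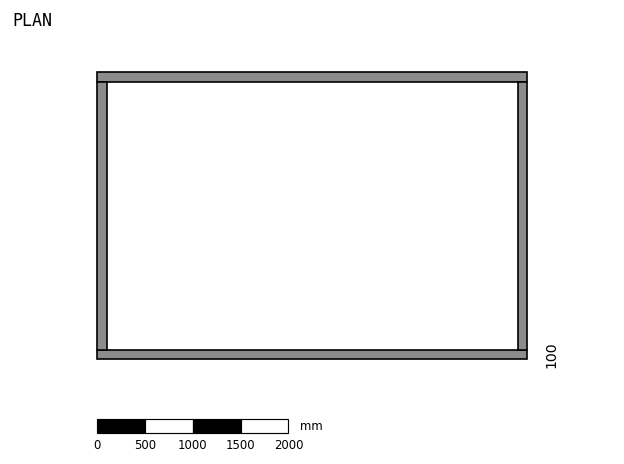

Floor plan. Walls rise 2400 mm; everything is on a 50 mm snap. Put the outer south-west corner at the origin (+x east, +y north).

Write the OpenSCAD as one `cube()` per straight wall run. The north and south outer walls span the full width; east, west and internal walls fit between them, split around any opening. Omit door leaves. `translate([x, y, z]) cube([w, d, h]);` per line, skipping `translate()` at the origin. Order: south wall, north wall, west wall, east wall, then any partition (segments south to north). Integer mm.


cube([4500, 100, 2400]);
translate([0, 2900, 0]) cube([4500, 100, 2400]);
translate([0, 100, 0]) cube([100, 2800, 2400]);
translate([4400, 100, 0]) cube([100, 2800, 2400]);


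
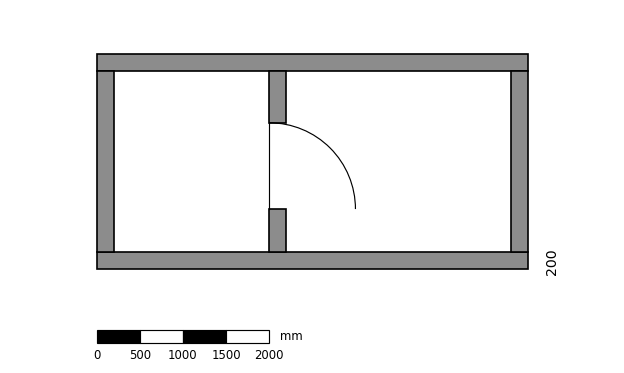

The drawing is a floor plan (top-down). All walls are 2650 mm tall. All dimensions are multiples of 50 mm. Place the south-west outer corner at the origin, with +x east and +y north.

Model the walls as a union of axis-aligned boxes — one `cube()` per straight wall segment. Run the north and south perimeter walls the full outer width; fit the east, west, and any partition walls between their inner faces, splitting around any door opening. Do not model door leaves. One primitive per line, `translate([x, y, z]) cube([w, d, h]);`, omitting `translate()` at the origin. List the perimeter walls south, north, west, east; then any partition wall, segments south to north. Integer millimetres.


cube([5000, 200, 2650]);
translate([0, 2300, 0]) cube([5000, 200, 2650]);
translate([0, 200, 0]) cube([200, 2100, 2650]);
translate([4800, 200, 0]) cube([200, 2100, 2650]);
translate([2000, 200, 0]) cube([200, 500, 2650]);
translate([2000, 1700, 0]) cube([200, 600, 2650]);


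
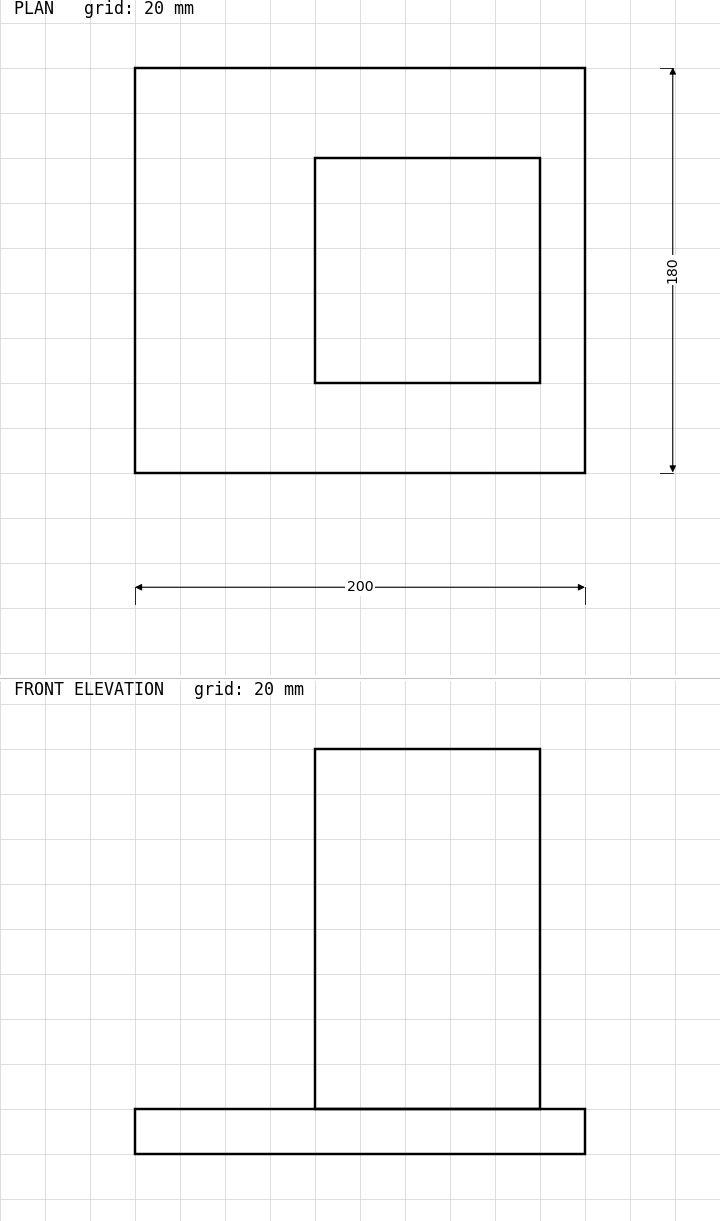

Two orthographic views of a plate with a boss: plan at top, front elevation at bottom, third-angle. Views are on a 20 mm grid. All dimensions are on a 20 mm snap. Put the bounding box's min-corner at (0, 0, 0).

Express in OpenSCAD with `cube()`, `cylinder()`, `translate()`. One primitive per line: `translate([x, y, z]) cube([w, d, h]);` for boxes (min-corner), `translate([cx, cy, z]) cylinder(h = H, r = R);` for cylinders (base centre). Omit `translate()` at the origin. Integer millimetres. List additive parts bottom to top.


cube([200, 180, 20]);
translate([80, 40, 20]) cube([100, 100, 160]);


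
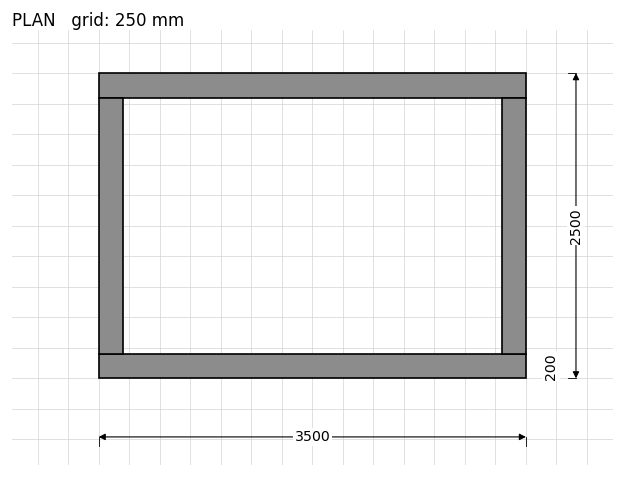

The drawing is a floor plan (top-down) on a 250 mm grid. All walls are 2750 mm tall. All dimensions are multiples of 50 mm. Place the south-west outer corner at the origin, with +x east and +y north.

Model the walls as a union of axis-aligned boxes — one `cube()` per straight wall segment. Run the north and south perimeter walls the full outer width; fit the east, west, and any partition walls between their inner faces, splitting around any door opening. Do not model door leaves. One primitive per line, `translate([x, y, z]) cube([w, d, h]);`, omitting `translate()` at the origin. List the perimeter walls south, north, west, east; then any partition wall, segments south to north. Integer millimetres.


cube([3500, 200, 2750]);
translate([0, 2300, 0]) cube([3500, 200, 2750]);
translate([0, 200, 0]) cube([200, 2100, 2750]);
translate([3300, 200, 0]) cube([200, 2100, 2750]);


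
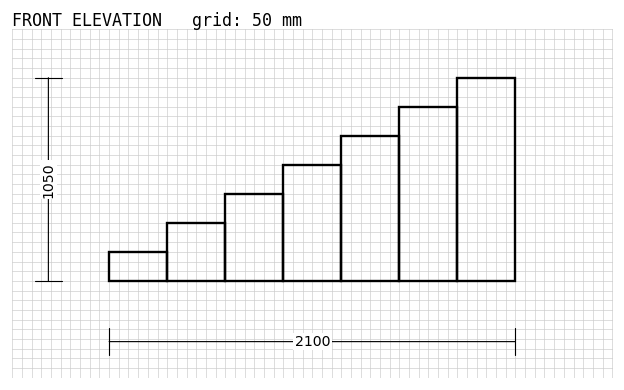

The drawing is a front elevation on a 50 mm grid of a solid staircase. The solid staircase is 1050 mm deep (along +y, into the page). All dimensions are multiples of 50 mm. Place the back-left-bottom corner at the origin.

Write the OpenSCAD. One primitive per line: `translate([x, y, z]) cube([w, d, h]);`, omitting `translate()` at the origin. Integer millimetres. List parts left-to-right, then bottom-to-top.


cube([300, 1050, 150]);
translate([300, 0, 0]) cube([300, 1050, 300]);
translate([600, 0, 0]) cube([300, 1050, 450]);
translate([900, 0, 0]) cube([300, 1050, 600]);
translate([1200, 0, 0]) cube([300, 1050, 750]);
translate([1500, 0, 0]) cube([300, 1050, 900]);
translate([1800, 0, 0]) cube([300, 1050, 1050]);
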